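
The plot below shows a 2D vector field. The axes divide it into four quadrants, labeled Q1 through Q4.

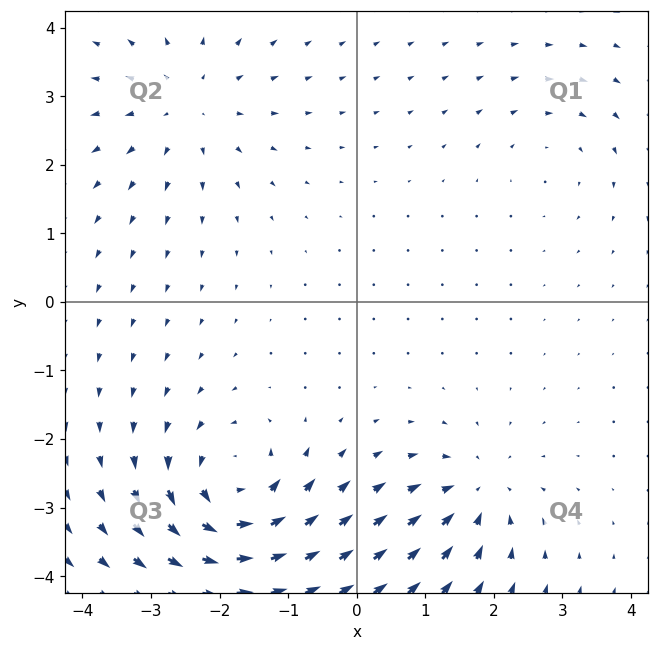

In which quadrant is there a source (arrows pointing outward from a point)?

The source sits at approximately (-2.5, 2.9), which lies in quadrant Q2. The divergence there is about +3, positive as expected for a source.

Q2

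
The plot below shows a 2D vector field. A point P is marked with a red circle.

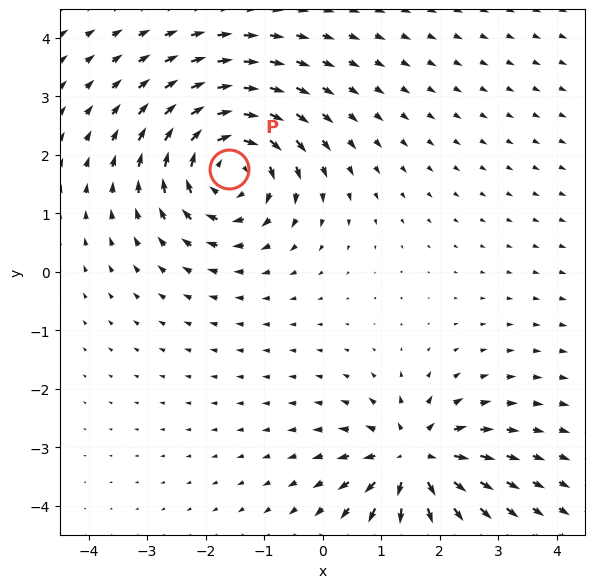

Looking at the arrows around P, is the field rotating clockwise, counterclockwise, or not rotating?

clockwise

Near P at (-1.6, 1.8) the arrows circulate clockwise. The curl (z-component) there is about -5; negative curl means clockwise rotation.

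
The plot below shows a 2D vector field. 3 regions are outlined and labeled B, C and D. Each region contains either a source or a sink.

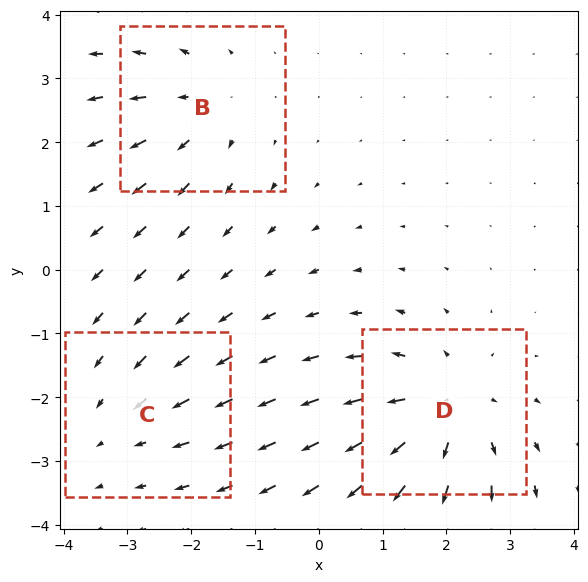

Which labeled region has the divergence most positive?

D

Divergence at each region's feature centre — B: about +3, C: about -2, D: about +4. Region D is most positive.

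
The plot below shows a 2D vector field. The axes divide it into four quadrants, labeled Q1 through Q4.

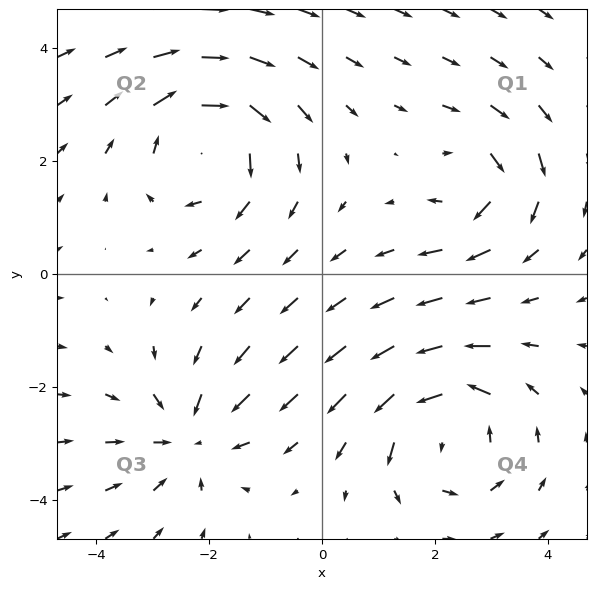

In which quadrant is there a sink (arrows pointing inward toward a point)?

Q3

The sink sits at approximately (-2.4, -2.9), which lies in quadrant Q3. The divergence there is about -3, negative as expected for a sink.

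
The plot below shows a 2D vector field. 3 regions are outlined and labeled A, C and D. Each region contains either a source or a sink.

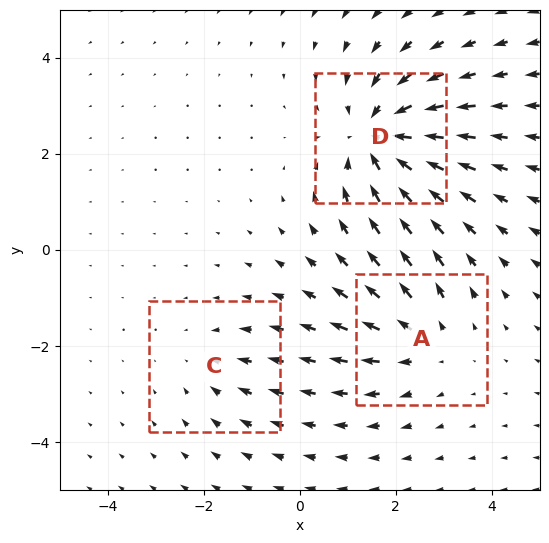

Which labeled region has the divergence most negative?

Divergence at each region's feature centre — A: about +3, C: about -2, D: about -5. Region D is most negative.

D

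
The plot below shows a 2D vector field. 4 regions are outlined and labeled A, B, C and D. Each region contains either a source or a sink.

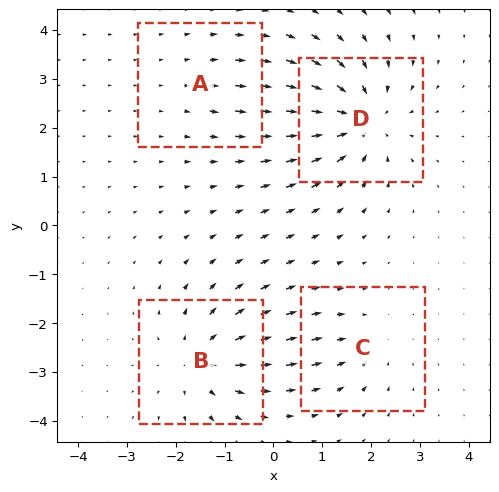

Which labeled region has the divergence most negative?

Divergence at each region's feature centre — A: about +2, B: about +5, C: about -3, D: about -6. Region D is most negative.

D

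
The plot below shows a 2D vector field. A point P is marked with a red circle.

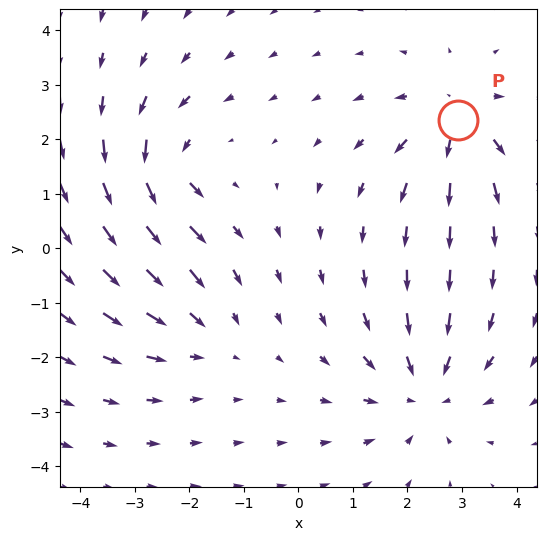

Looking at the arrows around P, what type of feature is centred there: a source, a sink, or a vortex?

source

At P (2.9, 2.3) the arrows spread outward. Divergence about +4, curl ≈0 — positive divergence with near-zero curl is a source.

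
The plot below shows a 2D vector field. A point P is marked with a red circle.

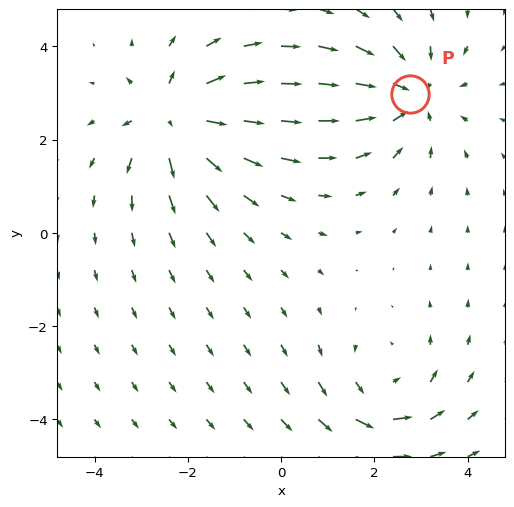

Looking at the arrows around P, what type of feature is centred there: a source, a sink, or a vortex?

At P (2.8, 3.0) the arrows converge inward. Divergence about -3, curl ≈0 — negative divergence with near-zero curl is a sink.

sink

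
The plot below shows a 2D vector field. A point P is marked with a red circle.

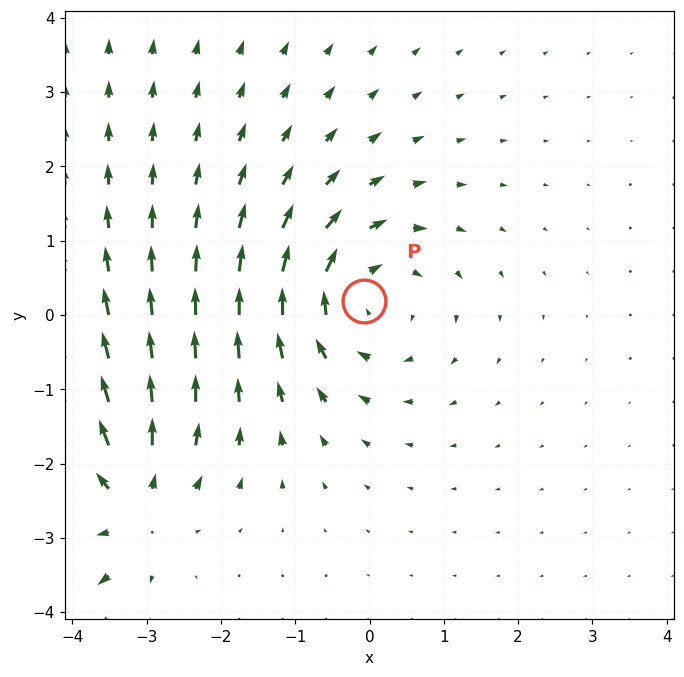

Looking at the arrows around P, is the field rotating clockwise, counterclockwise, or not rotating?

clockwise

Near P at (-0.1, 0.2) the arrows circulate clockwise. The curl (z-component) there is about -3; negative curl means clockwise rotation.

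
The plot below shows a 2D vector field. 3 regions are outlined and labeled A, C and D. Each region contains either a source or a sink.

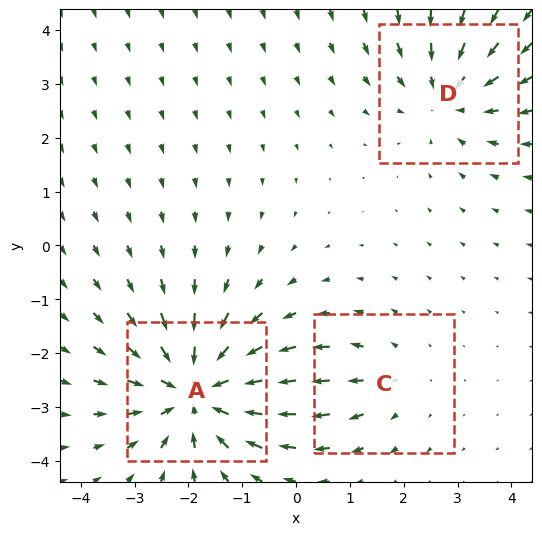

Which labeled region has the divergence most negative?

Divergence at each region's feature centre — A: about -5, C: about +2, D: about -3. Region A is most negative.

A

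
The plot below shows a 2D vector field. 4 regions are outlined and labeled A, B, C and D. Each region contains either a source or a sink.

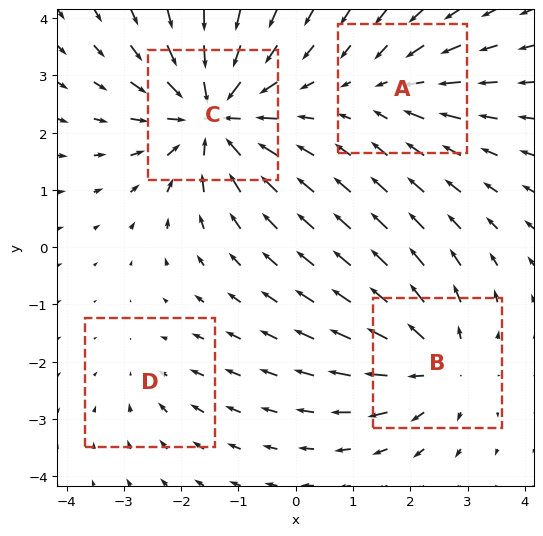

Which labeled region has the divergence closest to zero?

D

Divergence at each region's feature centre — A: about -3, B: about +4, C: about -7, D: about -2. Region D is closest to zero.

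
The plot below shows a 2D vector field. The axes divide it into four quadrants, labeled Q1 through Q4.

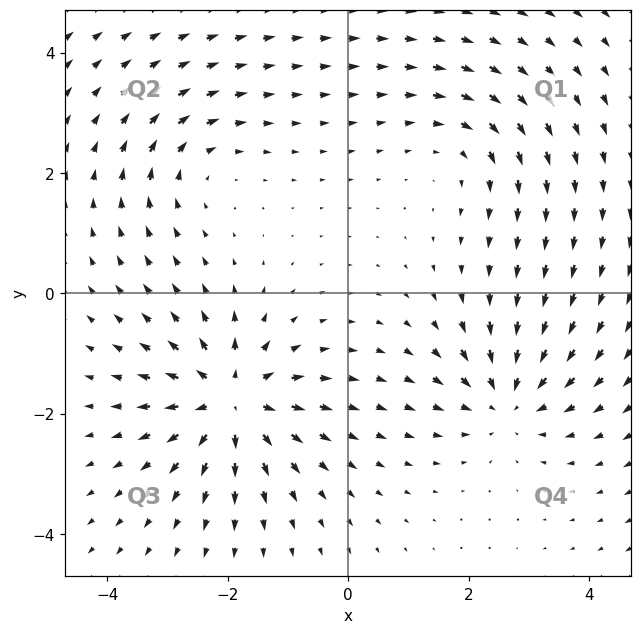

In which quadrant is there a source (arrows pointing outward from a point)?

Q3

The source sits at approximately (-1.9, -1.8), which lies in quadrant Q3. The divergence there is about +6, positive as expected for a source.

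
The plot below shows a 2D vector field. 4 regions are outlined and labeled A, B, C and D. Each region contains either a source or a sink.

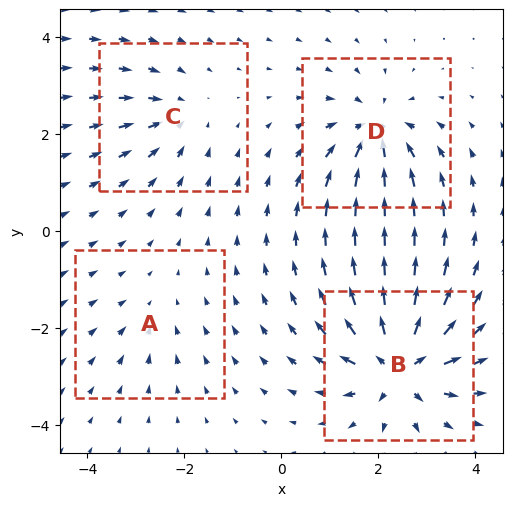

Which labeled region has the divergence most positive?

Divergence at each region's feature centre — A: about -2, B: about +9, C: about -4, D: about -6. Region B is most positive.

B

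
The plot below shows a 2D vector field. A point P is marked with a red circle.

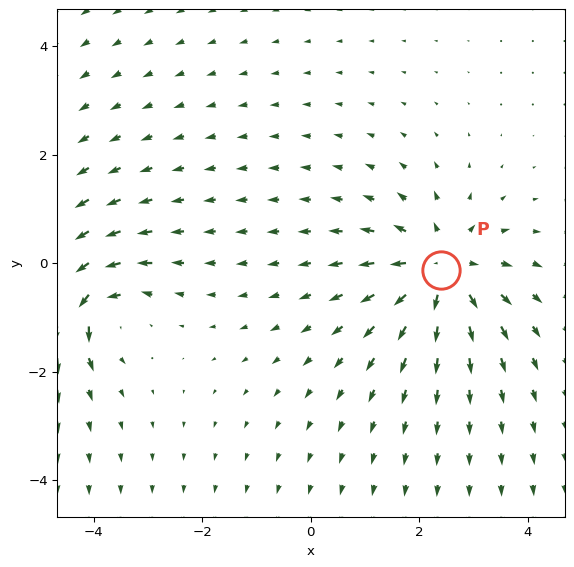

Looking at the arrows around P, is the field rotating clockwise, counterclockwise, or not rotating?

Near P at (2.4, -0.1) the arrows show no circulation. The curl there is ≈0.

not rotating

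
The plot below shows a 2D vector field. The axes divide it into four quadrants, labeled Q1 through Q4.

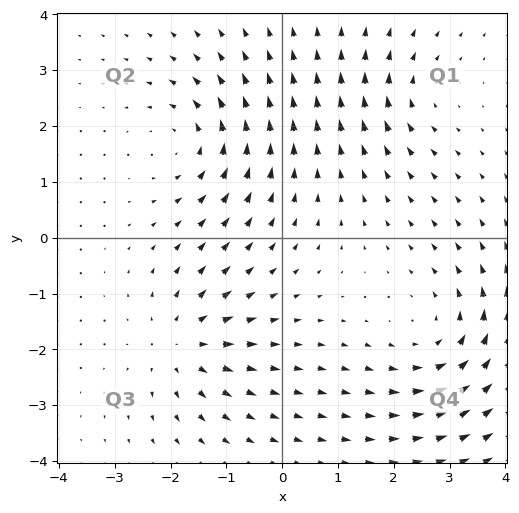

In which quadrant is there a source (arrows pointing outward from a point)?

The source sits at approximately (-1.8, -1.9), which lies in quadrant Q3. The divergence there is about +4, positive as expected for a source.

Q3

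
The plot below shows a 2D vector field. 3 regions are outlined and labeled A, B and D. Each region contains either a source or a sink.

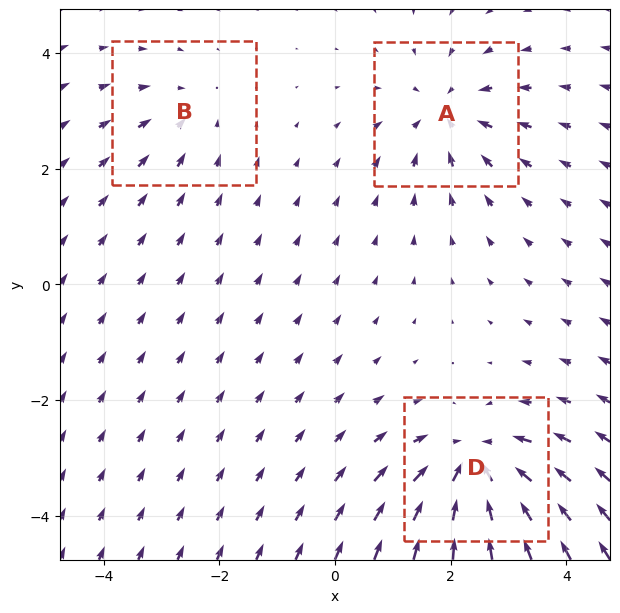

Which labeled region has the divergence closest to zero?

B

Divergence at each region's feature centre — A: about -3, B: about -2, D: about -5. Region B is closest to zero.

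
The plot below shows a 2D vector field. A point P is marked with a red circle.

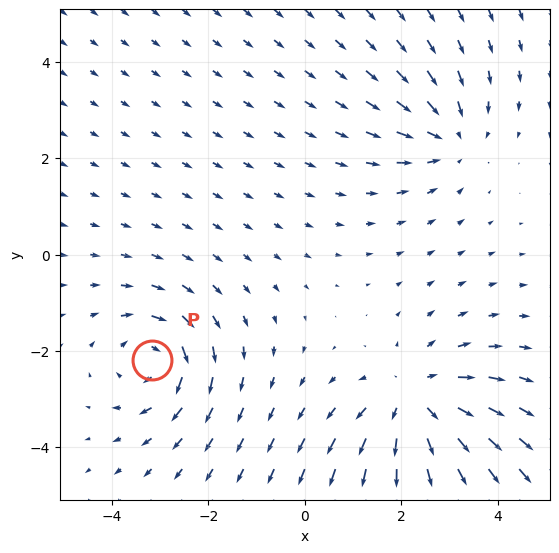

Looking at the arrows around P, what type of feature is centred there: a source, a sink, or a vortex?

vortex

At P (-3.2, -2.2) the arrows circulate clockwise. Divergence ≈0, curl about -4 — near-zero divergence with nonzero curl is a vortex.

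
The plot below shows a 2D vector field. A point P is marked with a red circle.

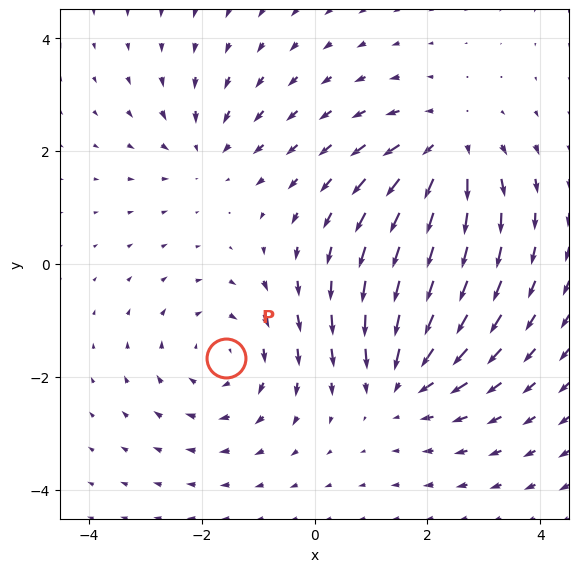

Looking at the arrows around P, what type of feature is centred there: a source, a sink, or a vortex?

At P (-1.6, -1.7) the arrows circulate clockwise. Divergence ≈0, curl about -3 — near-zero divergence with nonzero curl is a vortex.

vortex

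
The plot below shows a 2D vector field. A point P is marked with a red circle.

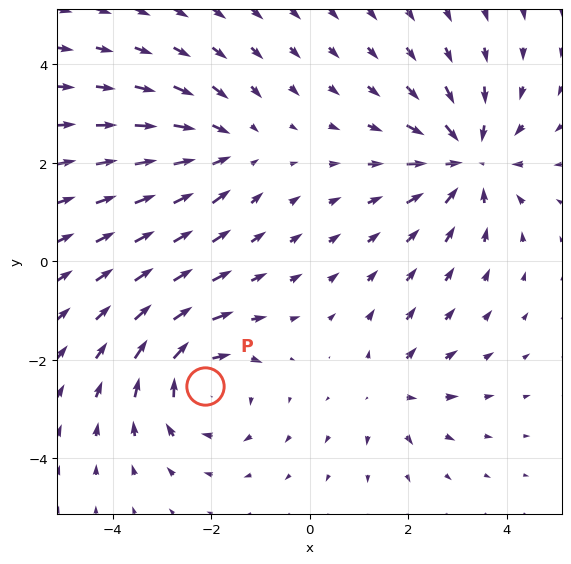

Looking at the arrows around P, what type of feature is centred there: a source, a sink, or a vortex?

At P (-2.1, -2.5) the arrows circulate clockwise. Divergence ≈0, curl about -4 — near-zero divergence with nonzero curl is a vortex.

vortex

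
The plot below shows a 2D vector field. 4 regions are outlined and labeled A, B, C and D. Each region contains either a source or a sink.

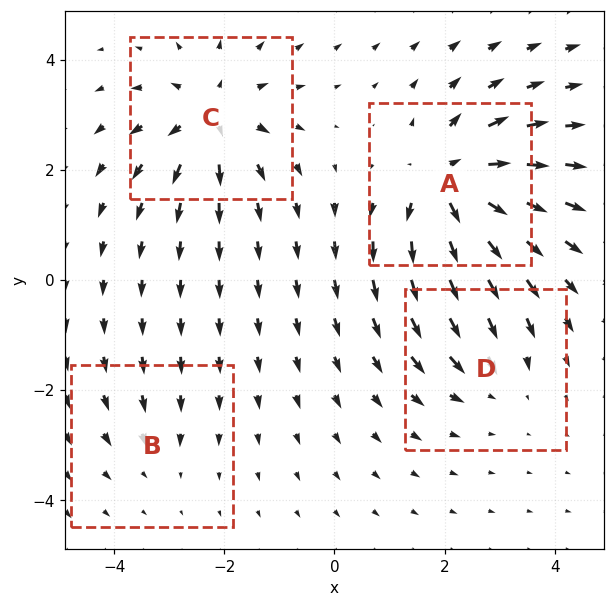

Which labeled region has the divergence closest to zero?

B

Divergence at each region's feature centre — A: about +8, B: about -2, C: about +6, D: about -4. Region B is closest to zero.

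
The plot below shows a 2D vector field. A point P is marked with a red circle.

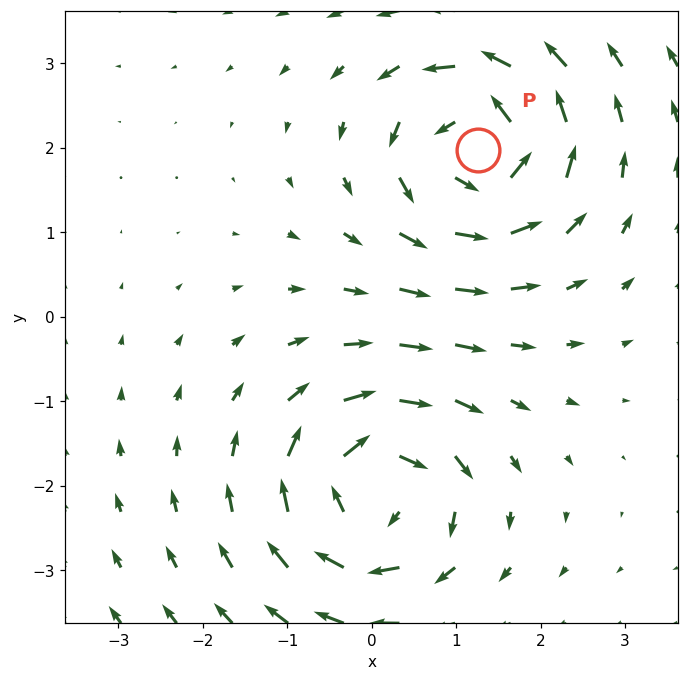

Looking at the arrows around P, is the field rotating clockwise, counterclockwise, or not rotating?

Near P at (1.3, 2.0) the arrows circulate counterclockwise. The curl (z-component) there is about +4; positive curl means counterclockwise rotation.

counterclockwise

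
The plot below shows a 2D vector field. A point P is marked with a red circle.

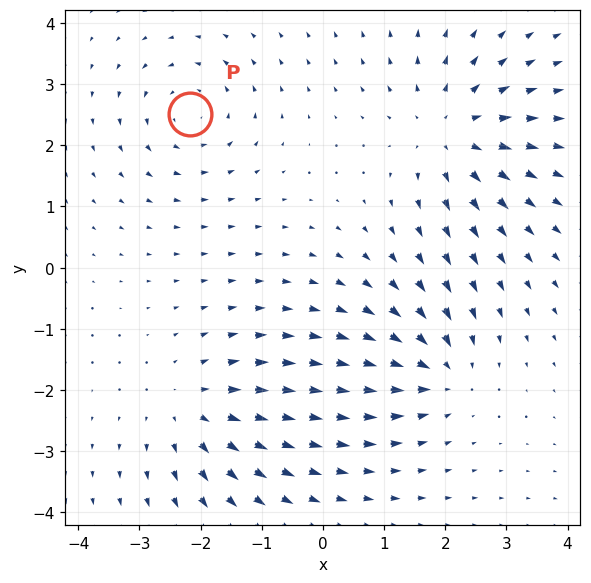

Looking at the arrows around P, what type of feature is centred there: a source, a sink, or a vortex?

At P (-2.2, 2.5) the arrows circulate counterclockwise. Divergence ≈0, curl about +4 — near-zero divergence with nonzero curl is a vortex.

vortex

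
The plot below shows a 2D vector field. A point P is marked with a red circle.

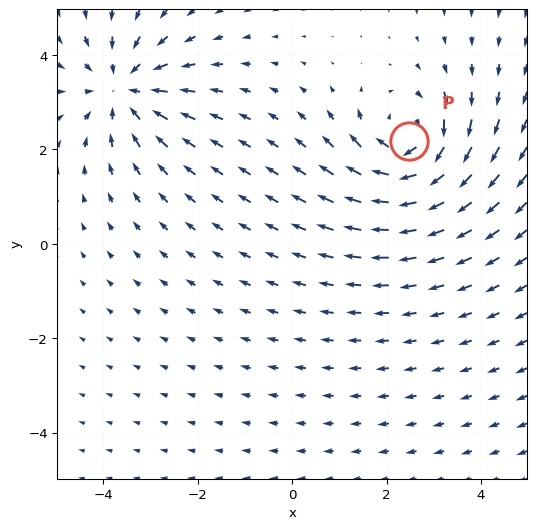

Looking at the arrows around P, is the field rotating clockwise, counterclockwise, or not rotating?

Near P at (2.5, 2.2) the arrows circulate clockwise. The curl (z-component) there is about -5; negative curl means clockwise rotation.

clockwise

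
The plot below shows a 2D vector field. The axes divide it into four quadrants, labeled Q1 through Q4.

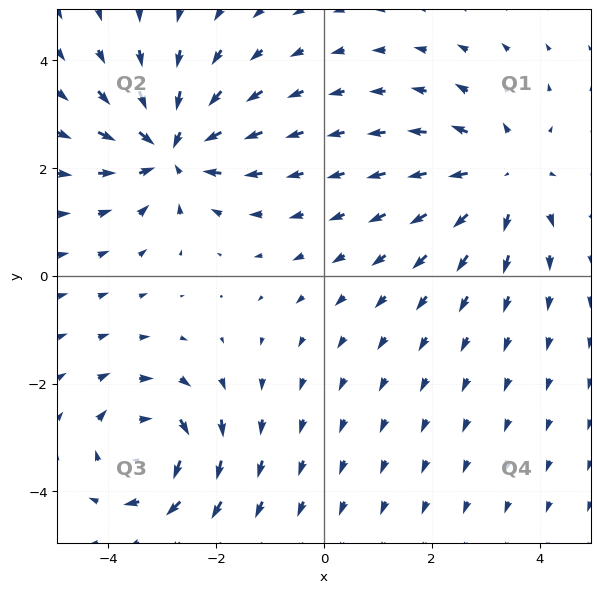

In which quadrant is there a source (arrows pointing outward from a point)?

The source sits at approximately (3.3, 1.9), which lies in quadrant Q1. The divergence there is about +4, positive as expected for a source.

Q1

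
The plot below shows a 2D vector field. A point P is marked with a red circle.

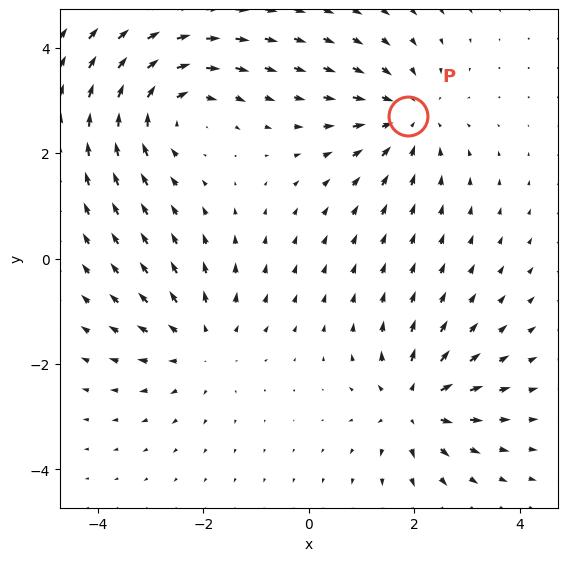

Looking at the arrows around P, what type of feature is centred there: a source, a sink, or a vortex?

sink

At P (1.9, 2.7) the arrows converge inward. Divergence about -4, curl ≈0 — negative divergence with near-zero curl is a sink.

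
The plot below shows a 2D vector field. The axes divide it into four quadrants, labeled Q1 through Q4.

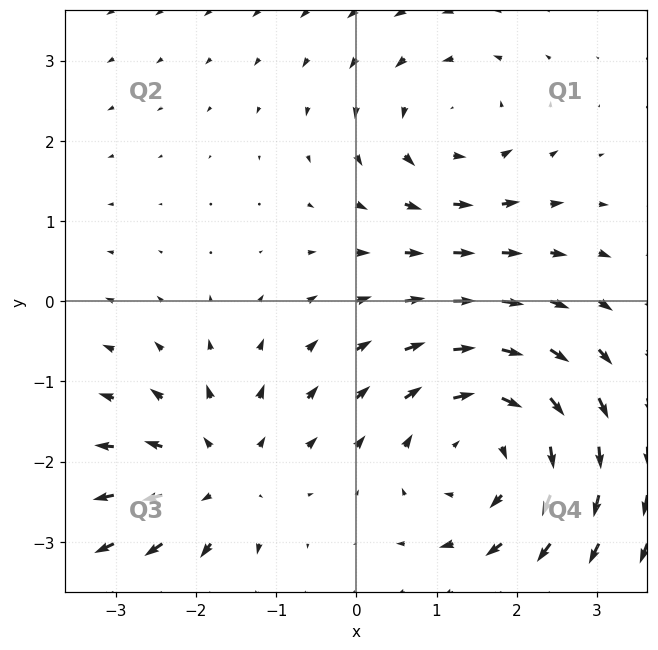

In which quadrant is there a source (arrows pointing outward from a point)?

The source sits at approximately (-1.7, -2.2), which lies in quadrant Q3. The divergence there is about +3, positive as expected for a source.

Q3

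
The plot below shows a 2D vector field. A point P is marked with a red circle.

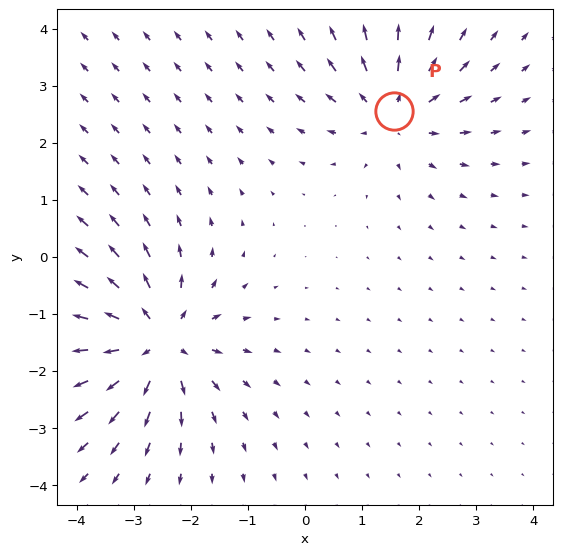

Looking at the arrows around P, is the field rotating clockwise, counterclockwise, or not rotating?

Near P at (1.6, 2.6) the arrows show no circulation. The curl there is ≈0.

not rotating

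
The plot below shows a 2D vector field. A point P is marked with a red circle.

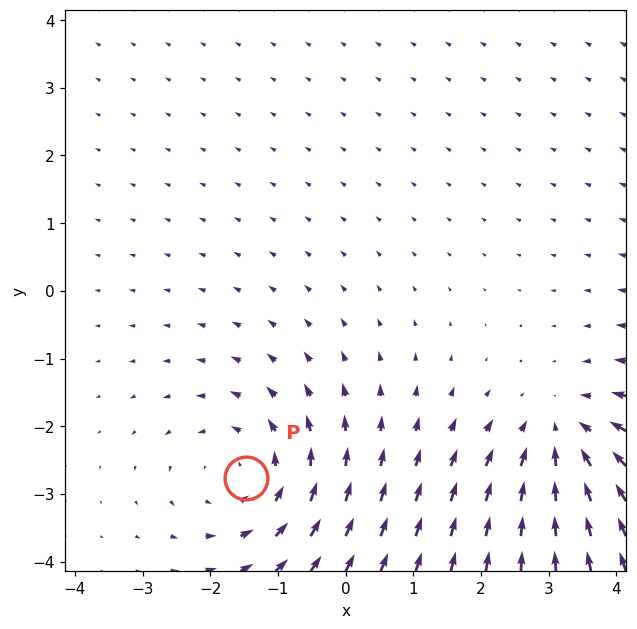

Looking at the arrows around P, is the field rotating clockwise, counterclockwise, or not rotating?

Near P at (-1.5, -2.8) the arrows circulate counterclockwise. The curl (z-component) there is about +4; positive curl means counterclockwise rotation.

counterclockwise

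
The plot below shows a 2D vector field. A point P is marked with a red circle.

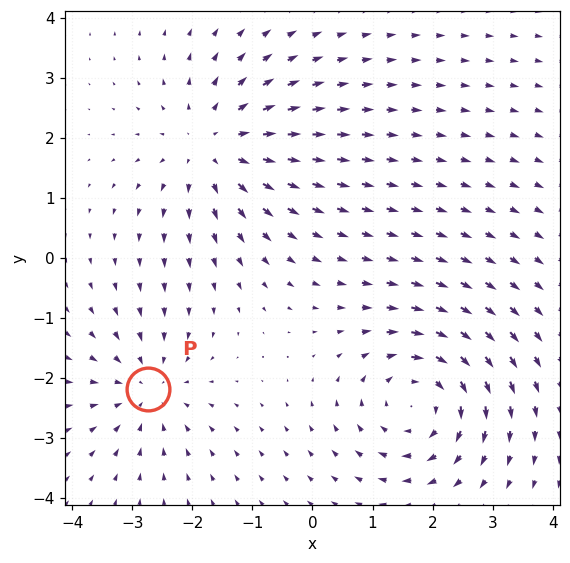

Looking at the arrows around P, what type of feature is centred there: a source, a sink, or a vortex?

sink

At P (-2.7, -2.2) the arrows converge inward. Divergence about -3, curl ≈0 — negative divergence with near-zero curl is a sink.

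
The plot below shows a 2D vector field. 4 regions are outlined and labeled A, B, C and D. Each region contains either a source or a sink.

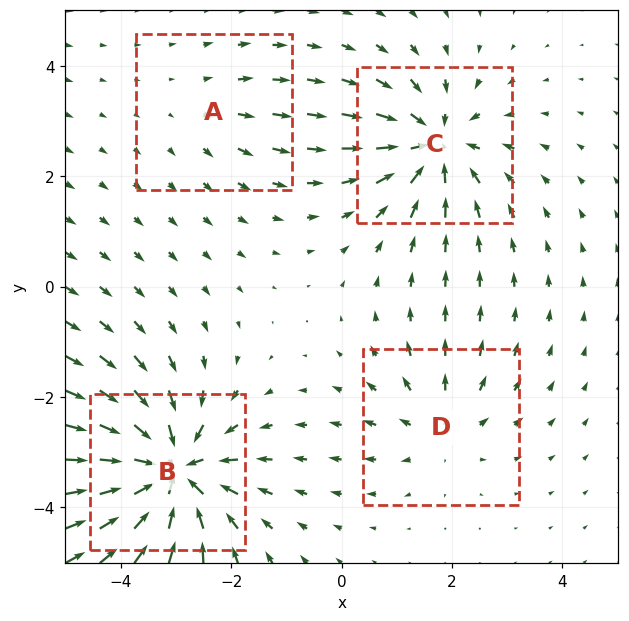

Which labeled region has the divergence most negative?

Divergence at each region's feature centre — A: about +2, B: about -8, C: about -6, D: about +3. Region B is most negative.

B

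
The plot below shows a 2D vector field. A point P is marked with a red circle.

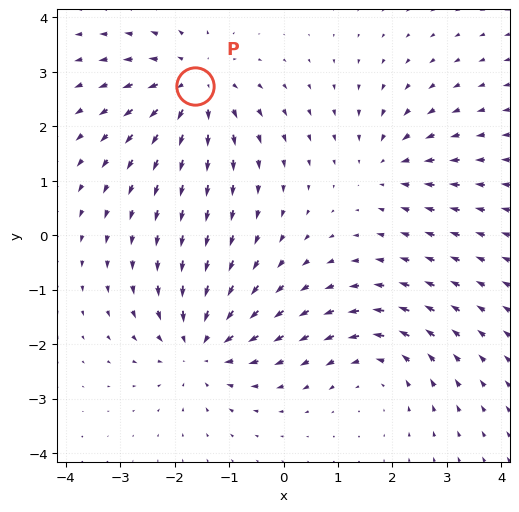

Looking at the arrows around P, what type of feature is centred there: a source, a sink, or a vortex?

source

At P (-1.6, 2.7) the arrows spread outward. Divergence about +5, curl ≈0 — positive divergence with near-zero curl is a source.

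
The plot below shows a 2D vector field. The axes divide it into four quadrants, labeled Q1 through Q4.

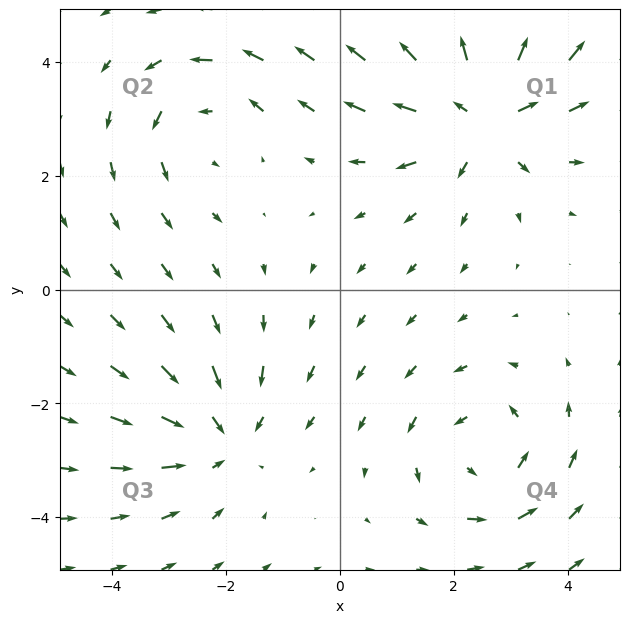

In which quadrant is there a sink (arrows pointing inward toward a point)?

The sink sits at approximately (-2.1, -2.6), which lies in quadrant Q3. The divergence there is about -3, negative as expected for a sink.

Q3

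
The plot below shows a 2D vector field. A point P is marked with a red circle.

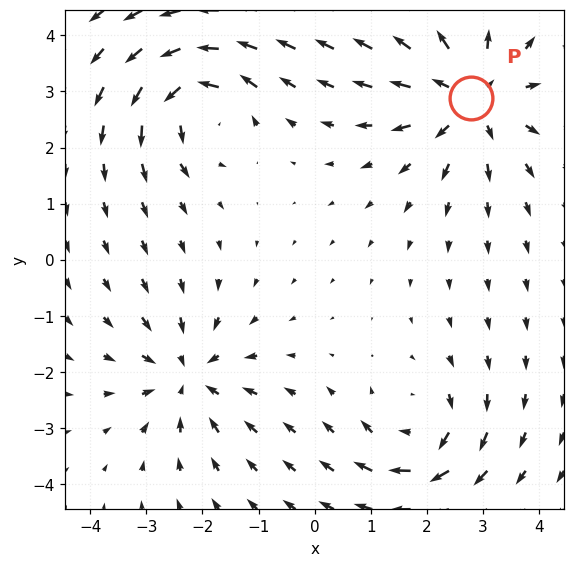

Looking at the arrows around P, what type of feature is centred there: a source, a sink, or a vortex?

At P (2.8, 2.9) the arrows spread outward. Divergence about +5, curl ≈0 — positive divergence with near-zero curl is a source.

source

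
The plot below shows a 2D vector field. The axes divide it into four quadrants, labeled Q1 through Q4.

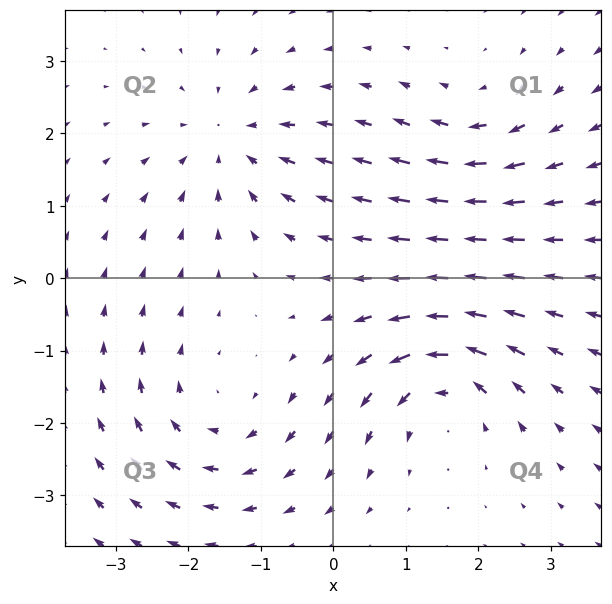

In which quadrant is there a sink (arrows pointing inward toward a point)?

The sink sits at approximately (-1.4, 1.9), which lies in quadrant Q2. The divergence there is about -4, negative as expected for a sink.

Q2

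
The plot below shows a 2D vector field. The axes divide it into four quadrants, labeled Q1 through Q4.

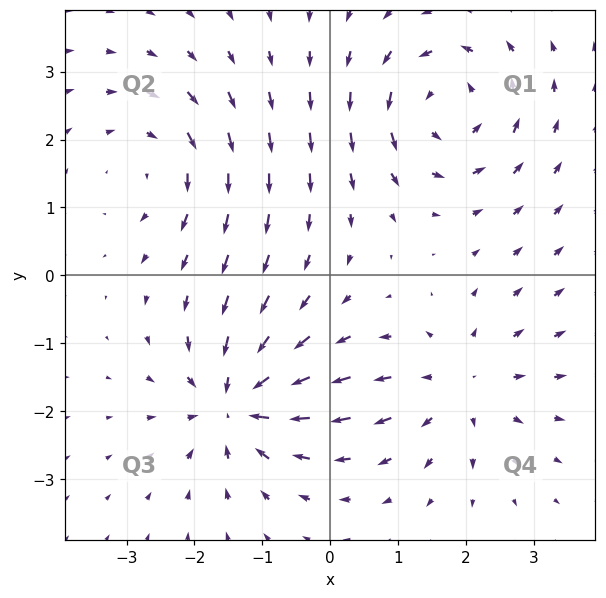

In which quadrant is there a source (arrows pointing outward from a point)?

Q4

The source sits at approximately (1.9, -1.6), which lies in quadrant Q4. The divergence there is about +4, positive as expected for a source.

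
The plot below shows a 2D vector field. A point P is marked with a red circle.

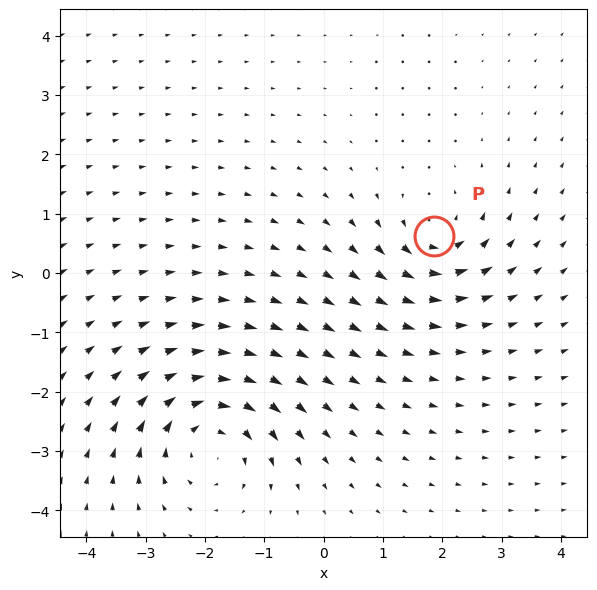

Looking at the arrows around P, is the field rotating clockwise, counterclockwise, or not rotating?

Near P at (1.9, 0.6) the arrows circulate counterclockwise. The curl (z-component) there is about +5; positive curl means counterclockwise rotation.

counterclockwise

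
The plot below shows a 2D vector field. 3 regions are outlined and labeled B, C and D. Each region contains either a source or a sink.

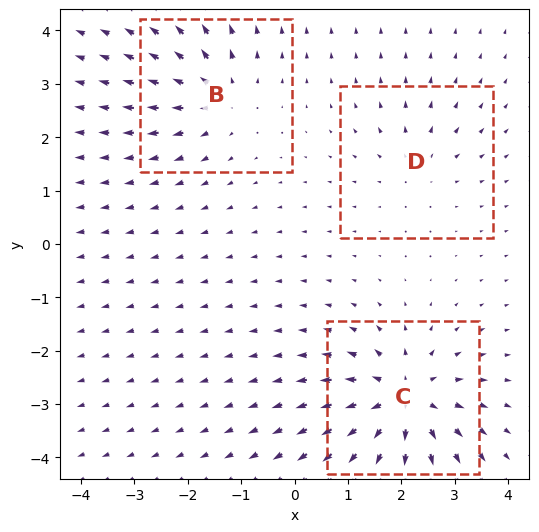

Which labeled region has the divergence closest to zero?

D

Divergence at each region's feature centre — B: about +4, C: about +6, D: about +2. Region D is closest to zero.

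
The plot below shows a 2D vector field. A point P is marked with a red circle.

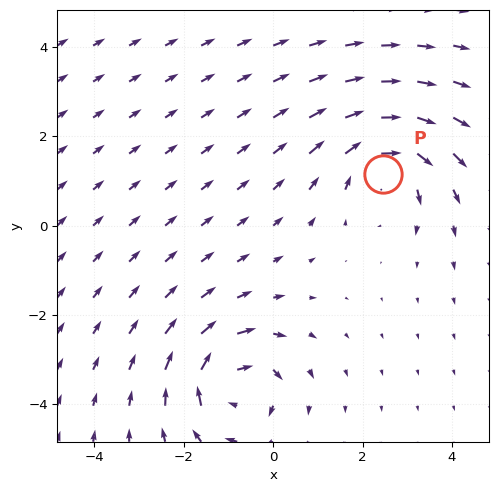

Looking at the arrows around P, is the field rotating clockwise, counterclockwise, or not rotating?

Near P at (2.5, 1.2) the arrows circulate clockwise. The curl (z-component) there is about -5; negative curl means clockwise rotation.

clockwise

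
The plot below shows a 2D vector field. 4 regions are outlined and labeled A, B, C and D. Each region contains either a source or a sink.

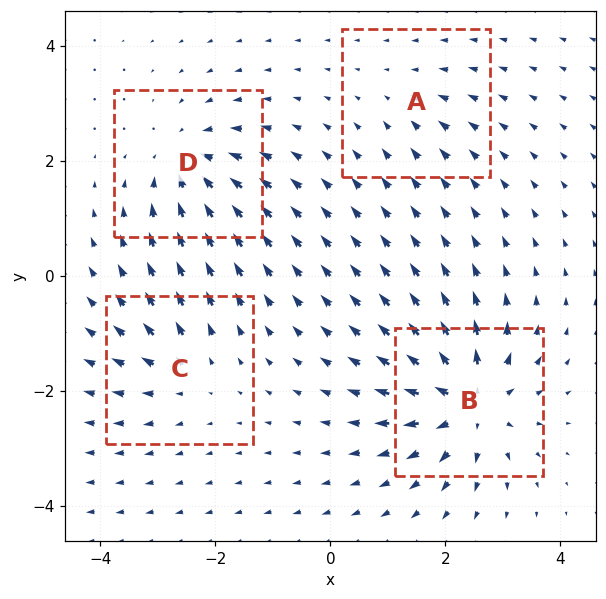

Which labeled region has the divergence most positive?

B

Divergence at each region's feature centre — A: about -2, B: about +8, C: about +4, D: about -6. Region B is most positive.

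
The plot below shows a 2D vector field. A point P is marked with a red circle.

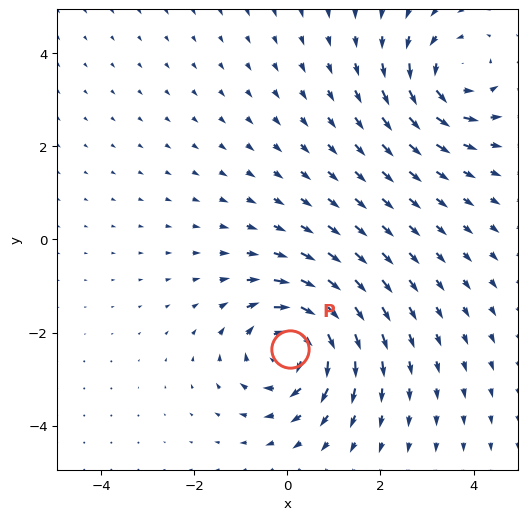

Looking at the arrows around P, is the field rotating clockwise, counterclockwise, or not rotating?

clockwise

Near P at (0.1, -2.3) the arrows circulate clockwise. The curl (z-component) there is about -5; negative curl means clockwise rotation.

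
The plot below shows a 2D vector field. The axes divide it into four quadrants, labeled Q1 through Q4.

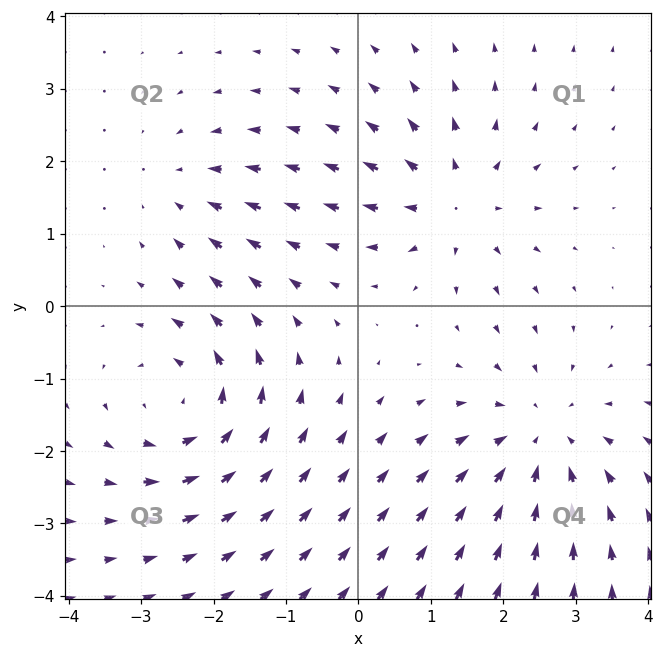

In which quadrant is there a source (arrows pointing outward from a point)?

Q1

The source sits at approximately (1.3, 1.4), which lies in quadrant Q1. The divergence there is about +4, positive as expected for a source.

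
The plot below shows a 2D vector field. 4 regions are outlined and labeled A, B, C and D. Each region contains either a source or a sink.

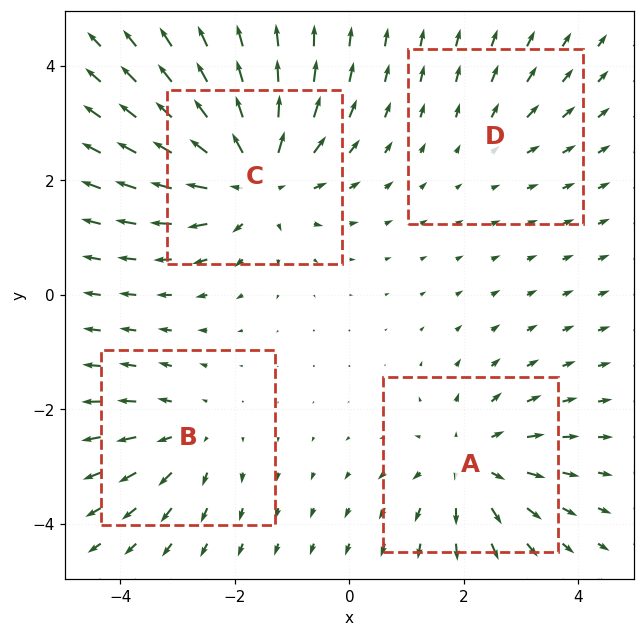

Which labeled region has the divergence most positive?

Divergence at each region's feature centre — A: about +5, B: about +3, C: about +6, D: about +2. Region C is most positive.

C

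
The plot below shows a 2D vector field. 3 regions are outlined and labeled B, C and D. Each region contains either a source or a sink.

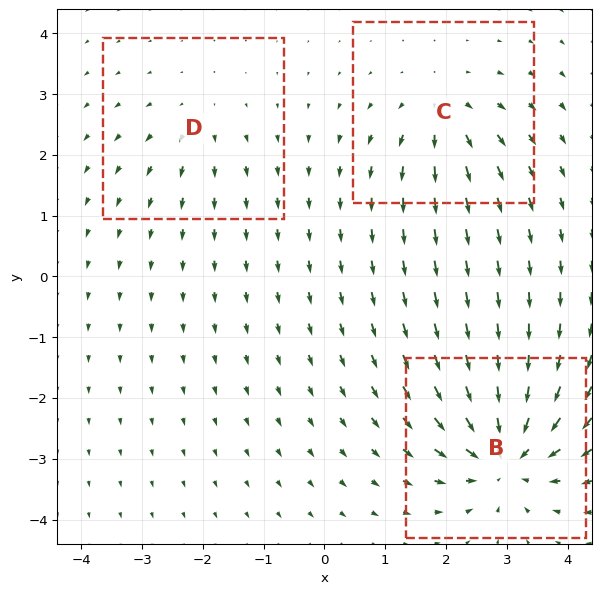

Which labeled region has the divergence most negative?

Divergence at each region's feature centre — B: about -6, C: about +4, D: about +2. Region B is most negative.

B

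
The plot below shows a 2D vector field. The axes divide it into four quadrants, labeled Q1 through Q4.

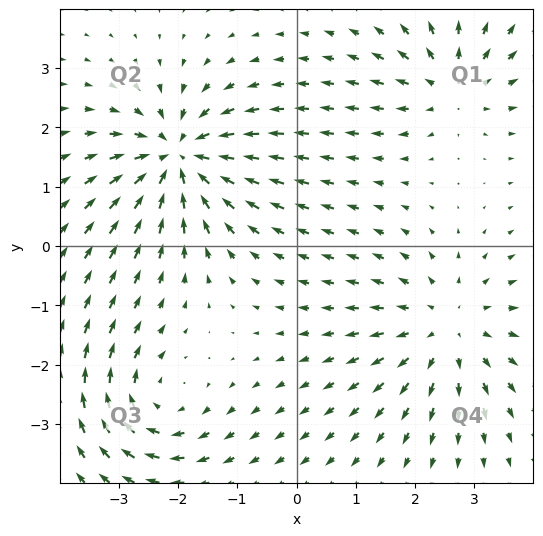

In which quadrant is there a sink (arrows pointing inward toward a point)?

Q2

The sink sits at approximately (-2.0, 1.5), which lies in quadrant Q2. The divergence there is about -6, negative as expected for a sink.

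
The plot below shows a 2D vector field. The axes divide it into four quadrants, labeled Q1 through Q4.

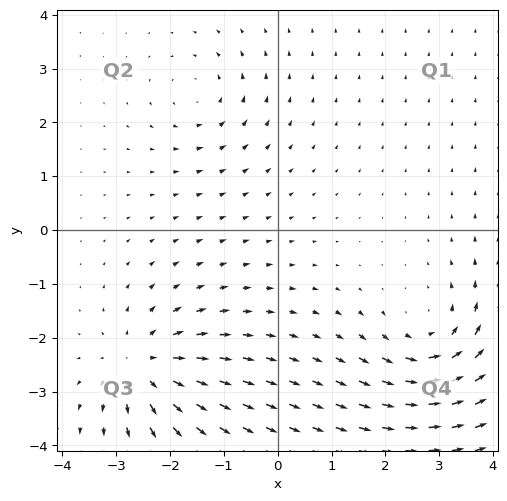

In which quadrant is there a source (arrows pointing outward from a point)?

Q3

The source sits at approximately (-2.5, -2.5), which lies in quadrant Q3. The divergence there is about +5, positive as expected for a source.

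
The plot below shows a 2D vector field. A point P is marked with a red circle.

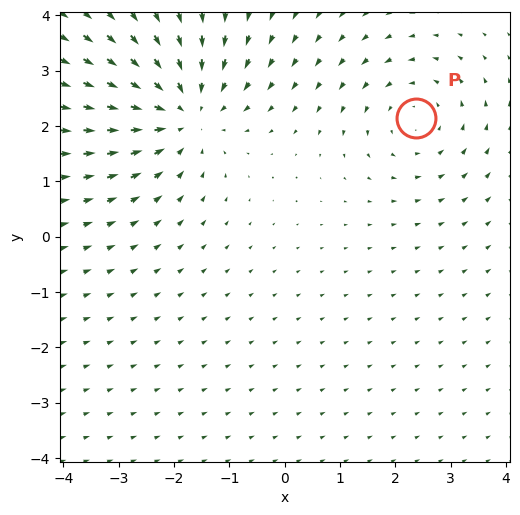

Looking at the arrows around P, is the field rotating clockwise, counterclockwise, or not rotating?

Near P at (2.4, 2.2) the arrows circulate counterclockwise. The curl (z-component) there is about +2; positive curl means counterclockwise rotation.

counterclockwise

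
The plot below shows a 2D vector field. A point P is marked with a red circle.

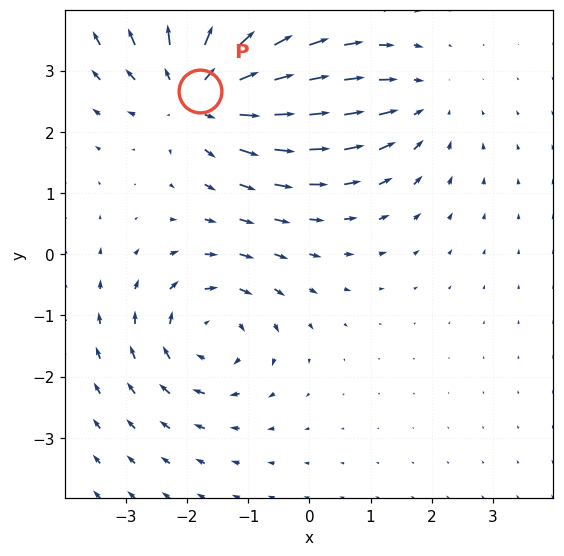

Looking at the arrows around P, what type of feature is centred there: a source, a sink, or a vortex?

source

At P (-1.8, 2.7) the arrows spread outward. Divergence about +4, curl ≈0 — positive divergence with near-zero curl is a source.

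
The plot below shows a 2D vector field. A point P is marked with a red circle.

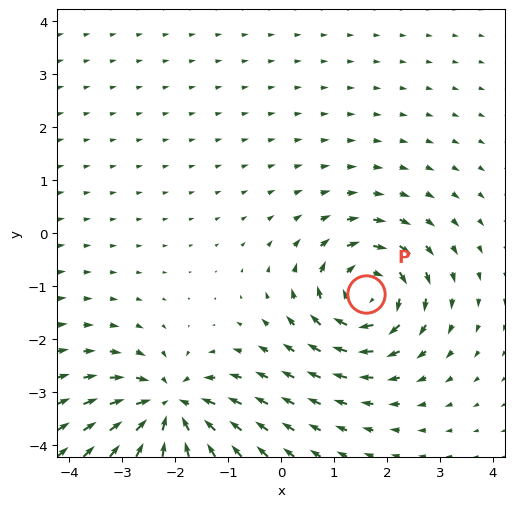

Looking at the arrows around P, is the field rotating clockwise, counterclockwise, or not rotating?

clockwise

Near P at (1.6, -1.2) the arrows circulate clockwise. The curl (z-component) there is about -4; negative curl means clockwise rotation.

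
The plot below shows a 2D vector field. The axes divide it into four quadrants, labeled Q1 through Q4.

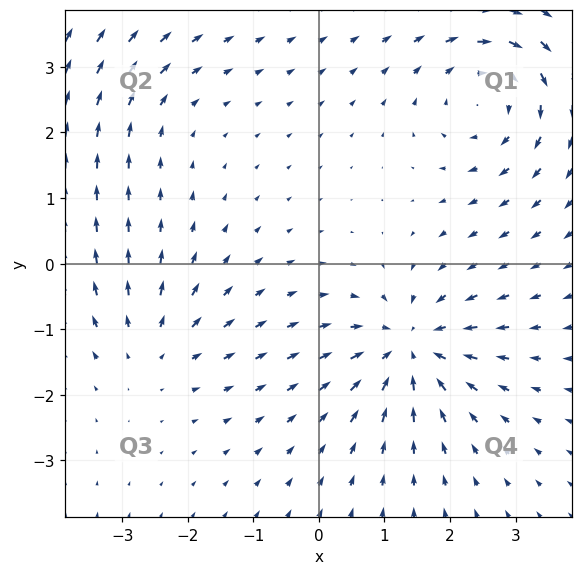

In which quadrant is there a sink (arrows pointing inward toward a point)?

Q4

The sink sits at approximately (1.4, -1.3), which lies in quadrant Q4. The divergence there is about -6, negative as expected for a sink.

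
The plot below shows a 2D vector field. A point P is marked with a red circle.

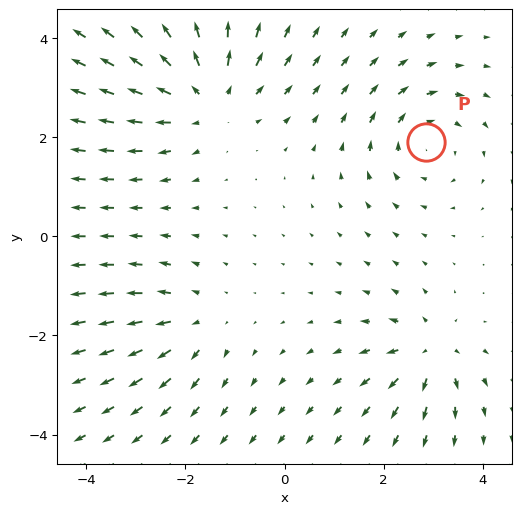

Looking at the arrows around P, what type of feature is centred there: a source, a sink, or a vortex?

At P (2.8, 1.9) the arrows circulate clockwise. Divergence ≈0, curl about -3 — near-zero divergence with nonzero curl is a vortex.

vortex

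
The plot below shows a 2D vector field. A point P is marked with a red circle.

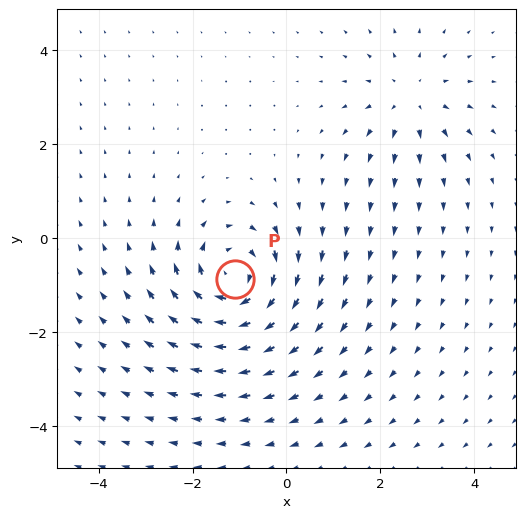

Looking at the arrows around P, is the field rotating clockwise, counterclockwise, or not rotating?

Near P at (-1.1, -0.9) the arrows circulate clockwise. The curl (z-component) there is about -5; negative curl means clockwise rotation.

clockwise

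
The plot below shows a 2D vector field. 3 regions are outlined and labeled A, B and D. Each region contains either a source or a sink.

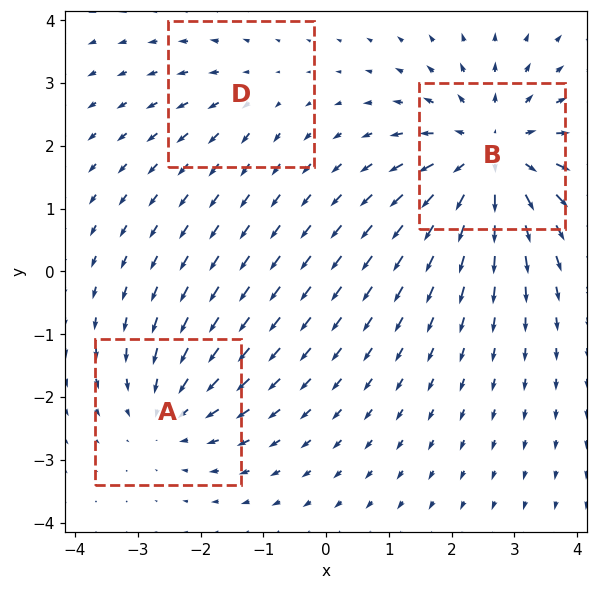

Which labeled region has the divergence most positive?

Divergence at each region's feature centre — A: about -3, B: about +5, D: about +2. Region B is most positive.

B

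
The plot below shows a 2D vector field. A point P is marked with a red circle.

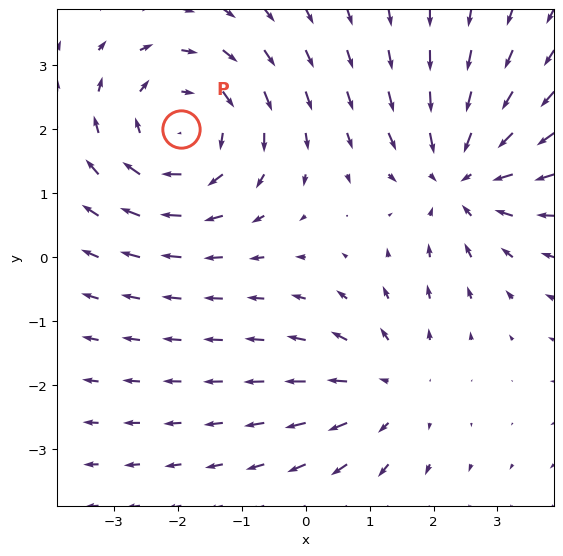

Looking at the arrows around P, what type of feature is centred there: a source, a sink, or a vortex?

vortex

At P (-1.9, 2.0) the arrows circulate clockwise. Divergence ≈0, curl about -4 — near-zero divergence with nonzero curl is a vortex.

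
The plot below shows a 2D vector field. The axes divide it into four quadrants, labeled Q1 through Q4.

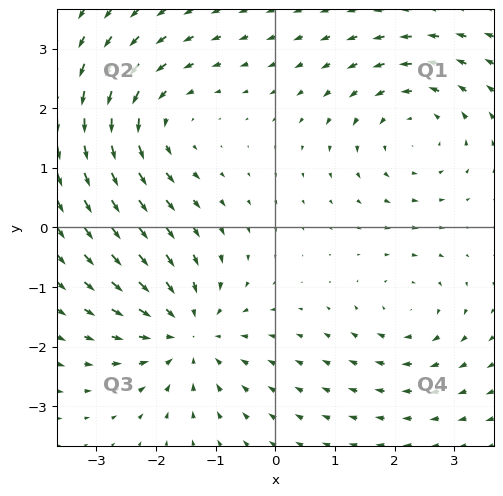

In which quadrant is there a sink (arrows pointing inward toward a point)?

Q3

The sink sits at approximately (-1.5, -1.8), which lies in quadrant Q3. The divergence there is about -5, negative as expected for a sink.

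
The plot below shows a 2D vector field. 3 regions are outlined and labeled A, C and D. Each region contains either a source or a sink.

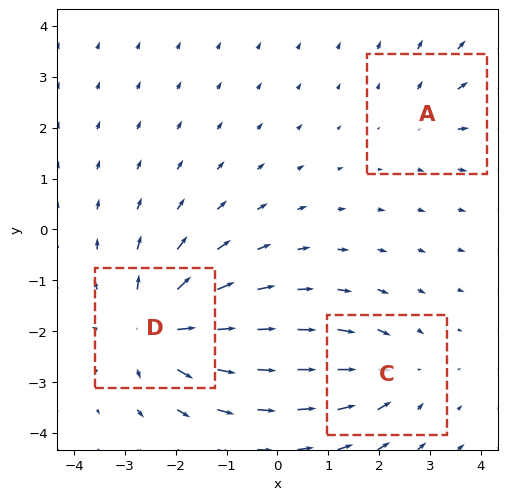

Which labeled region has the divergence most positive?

Divergence at each region's feature centre — A: about +2, C: about -3, D: about +5. Region D is most positive.

D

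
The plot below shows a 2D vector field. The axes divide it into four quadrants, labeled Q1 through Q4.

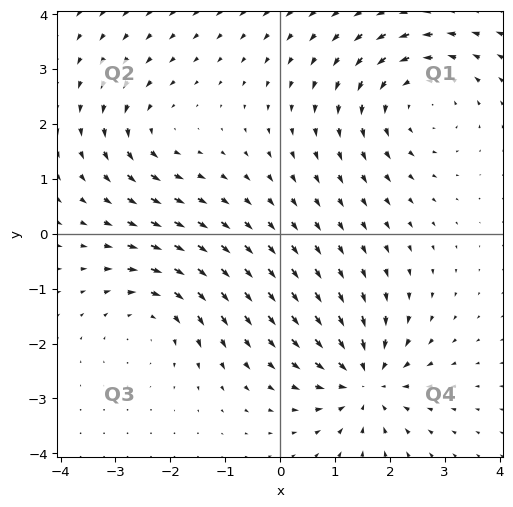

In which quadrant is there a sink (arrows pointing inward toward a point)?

The sink sits at approximately (1.6, -2.7), which lies in quadrant Q4. The divergence there is about -5, negative as expected for a sink.

Q4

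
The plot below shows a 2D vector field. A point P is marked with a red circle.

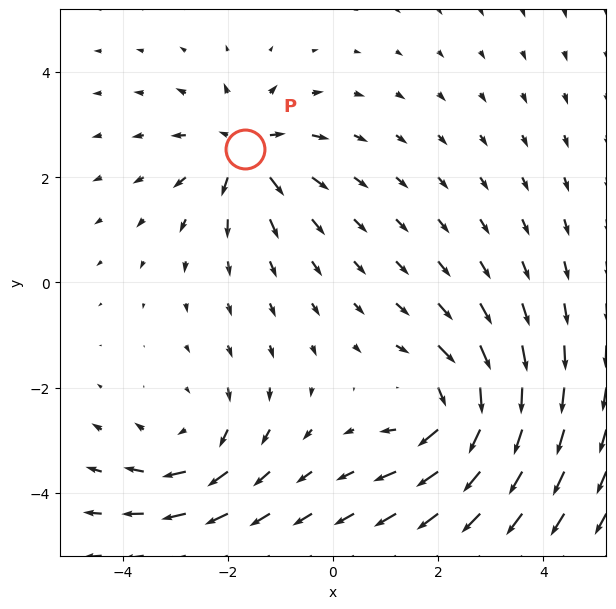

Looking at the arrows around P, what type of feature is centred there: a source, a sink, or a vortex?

source

At P (-1.7, 2.5) the arrows spread outward. Divergence about +4, curl ≈0 — positive divergence with near-zero curl is a source.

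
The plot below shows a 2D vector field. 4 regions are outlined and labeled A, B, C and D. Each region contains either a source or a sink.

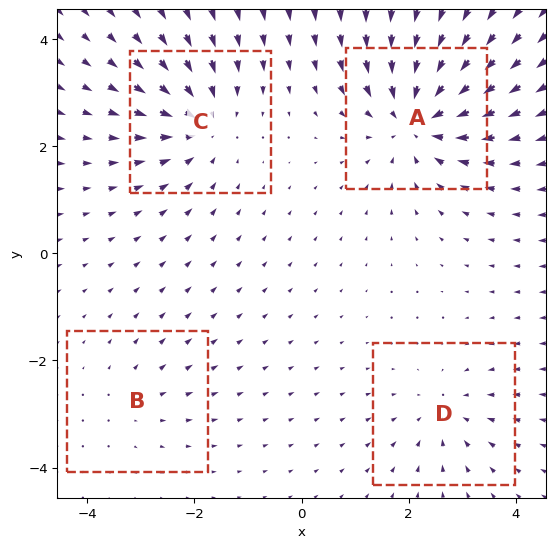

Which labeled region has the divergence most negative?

A

Divergence at each region's feature centre — A: about -7, B: about +2, C: about -5, D: about -4. Region A is most negative.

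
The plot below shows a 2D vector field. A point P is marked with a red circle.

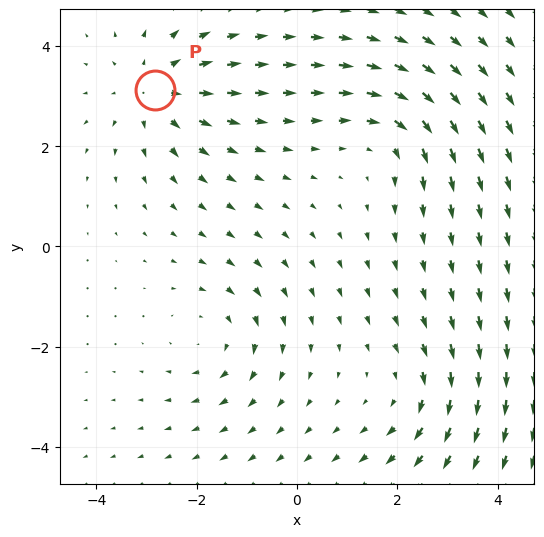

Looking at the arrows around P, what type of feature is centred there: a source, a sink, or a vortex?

source

At P (-2.8, 3.1) the arrows spread outward. Divergence about +4, curl ≈0 — positive divergence with near-zero curl is a source.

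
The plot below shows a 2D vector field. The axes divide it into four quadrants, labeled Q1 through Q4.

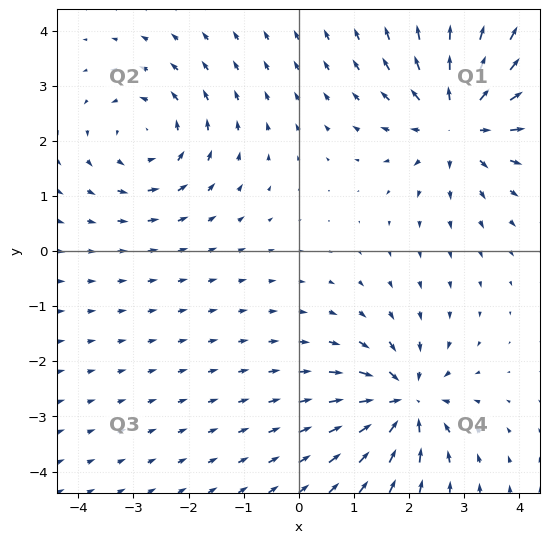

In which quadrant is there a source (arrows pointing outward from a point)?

The source sits at approximately (2.9, 2.4), which lies in quadrant Q1. The divergence there is about +5, positive as expected for a source.

Q1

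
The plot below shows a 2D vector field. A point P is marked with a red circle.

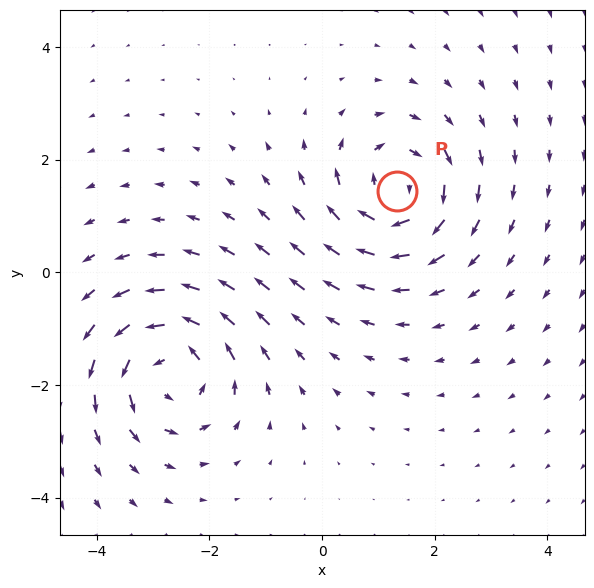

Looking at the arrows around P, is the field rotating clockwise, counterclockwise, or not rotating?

clockwise

Near P at (1.3, 1.4) the arrows circulate clockwise. The curl (z-component) there is about -4; negative curl means clockwise rotation.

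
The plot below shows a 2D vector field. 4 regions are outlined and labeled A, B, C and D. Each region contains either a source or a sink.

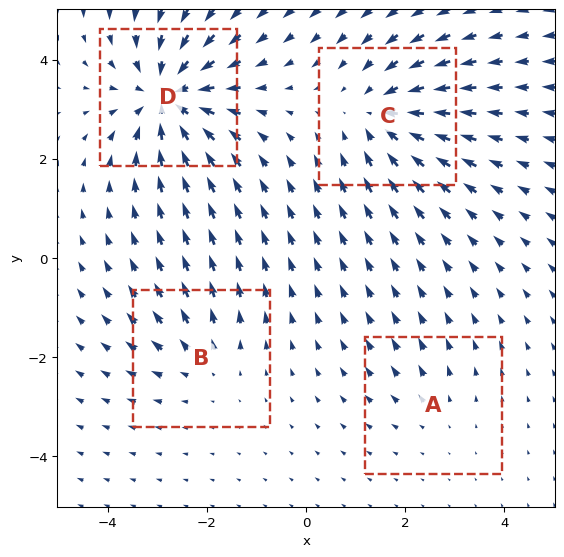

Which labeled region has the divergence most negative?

D

Divergence at each region's feature centre — A: about +2, B: about +3, C: about -5, D: about -7. Region D is most negative.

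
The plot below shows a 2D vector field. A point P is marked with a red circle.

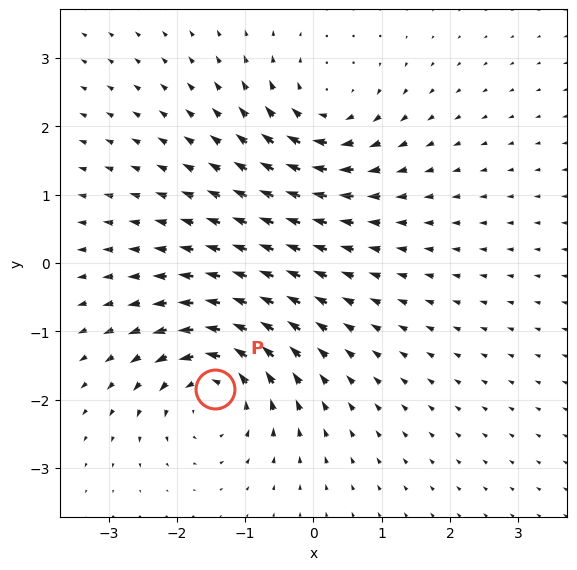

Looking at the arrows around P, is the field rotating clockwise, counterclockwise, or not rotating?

counterclockwise

Near P at (-1.4, -1.8) the arrows circulate counterclockwise. The curl (z-component) there is about +6; positive curl means counterclockwise rotation.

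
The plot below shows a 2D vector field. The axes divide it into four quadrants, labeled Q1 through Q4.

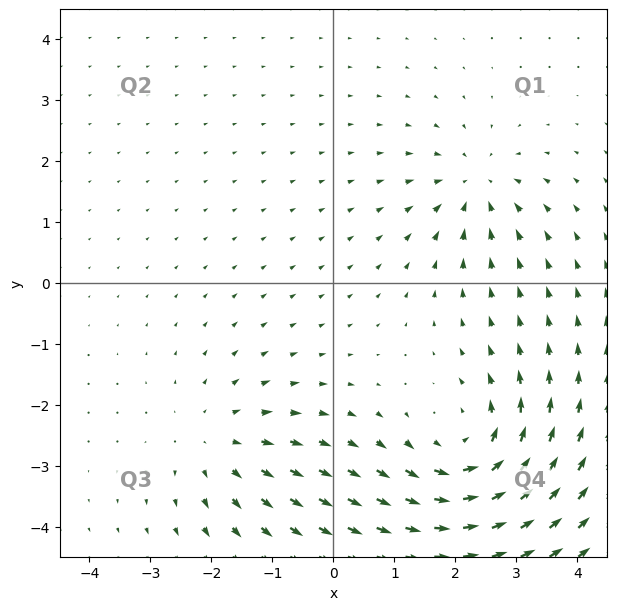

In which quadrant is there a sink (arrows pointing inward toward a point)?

Q1

The sink sits at approximately (2.3, 1.6), which lies in quadrant Q1. The divergence there is about -3, negative as expected for a sink.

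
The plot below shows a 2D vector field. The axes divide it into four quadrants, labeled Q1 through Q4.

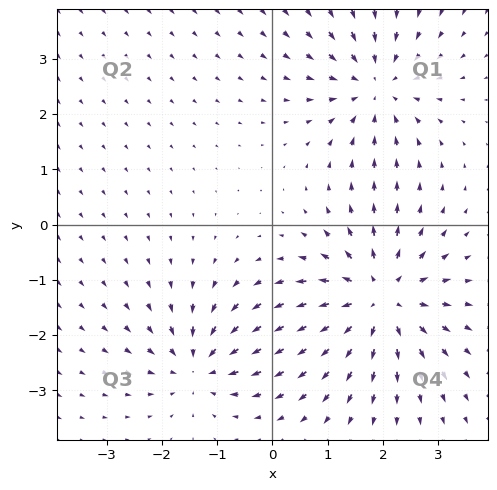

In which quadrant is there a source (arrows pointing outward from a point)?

Q4

The source sits at approximately (1.9, -1.3), which lies in quadrant Q4. The divergence there is about +6, positive as expected for a source.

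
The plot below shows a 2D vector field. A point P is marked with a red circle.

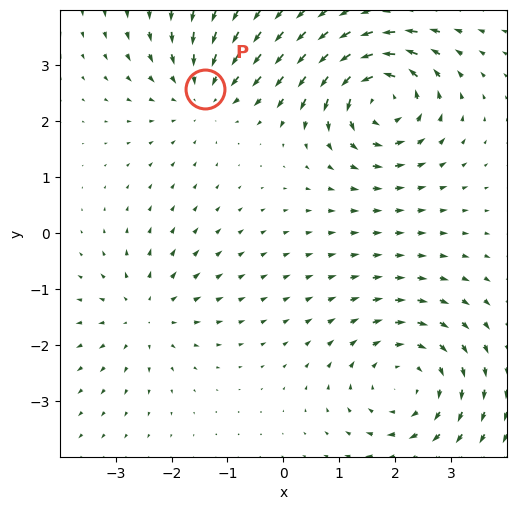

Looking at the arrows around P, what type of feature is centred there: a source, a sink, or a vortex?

At P (-1.4, 2.6) the arrows converge inward. Divergence about -3, curl ≈0 — negative divergence with near-zero curl is a sink.

sink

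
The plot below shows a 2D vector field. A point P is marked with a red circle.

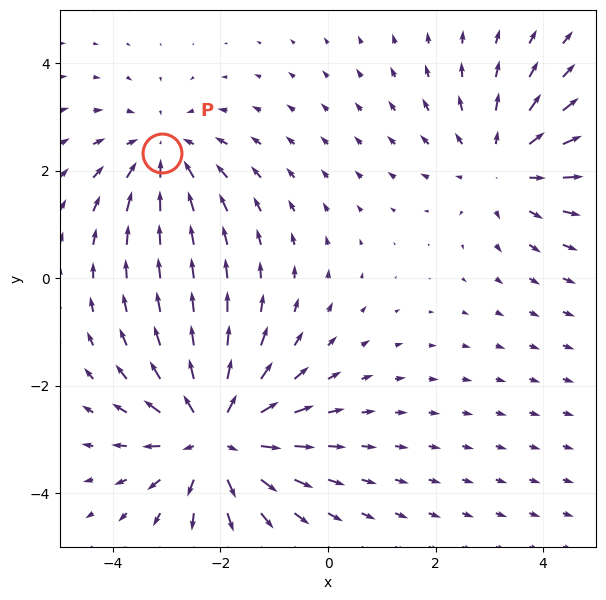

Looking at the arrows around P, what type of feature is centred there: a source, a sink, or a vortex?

sink

At P (-3.1, 2.3) the arrows converge inward. Divergence about -2, curl ≈0 — negative divergence with near-zero curl is a sink.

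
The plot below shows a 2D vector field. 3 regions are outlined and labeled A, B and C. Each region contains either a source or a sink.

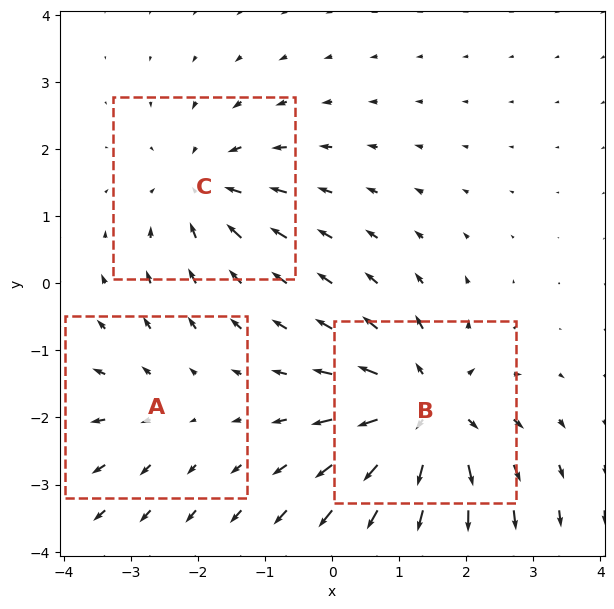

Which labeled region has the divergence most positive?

B

Divergence at each region's feature centre — A: about +2, B: about +5, C: about -3. Region B is most positive.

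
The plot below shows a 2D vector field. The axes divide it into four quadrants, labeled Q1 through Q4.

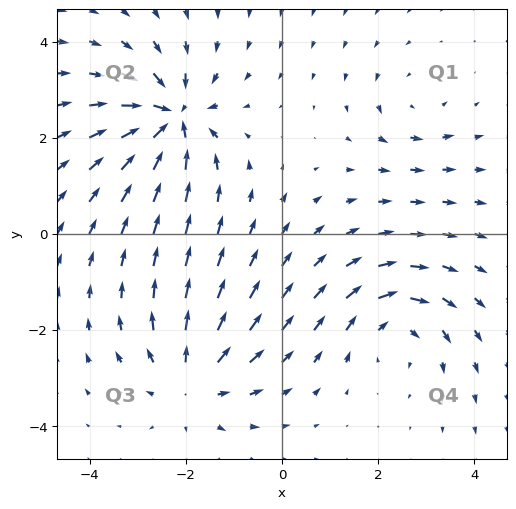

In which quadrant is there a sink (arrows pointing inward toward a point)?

Q2

The sink sits at approximately (-2.3, 2.4), which lies in quadrant Q2. The divergence there is about -6, negative as expected for a sink.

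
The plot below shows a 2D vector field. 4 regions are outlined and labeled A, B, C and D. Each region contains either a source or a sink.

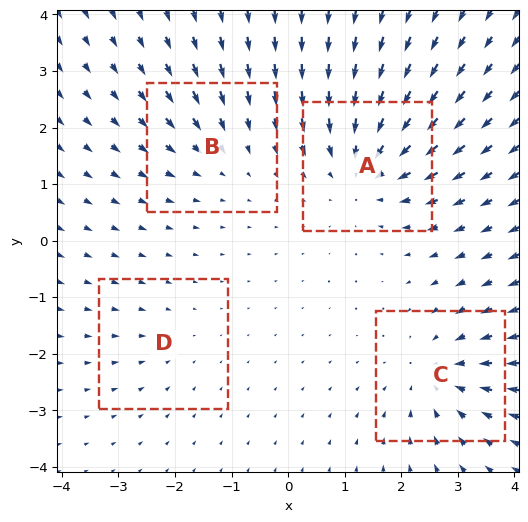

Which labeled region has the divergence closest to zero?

D

Divergence at each region's feature centre — A: about -6, B: about -3, C: about -5, D: about -2. Region D is closest to zero.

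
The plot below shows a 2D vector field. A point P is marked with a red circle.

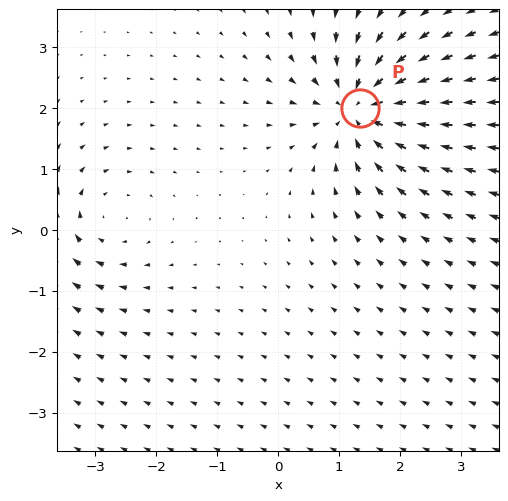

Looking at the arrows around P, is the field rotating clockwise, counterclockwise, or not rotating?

Near P at (1.4, 2.0) the arrows show no circulation. The curl there is ≈0.

not rotating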